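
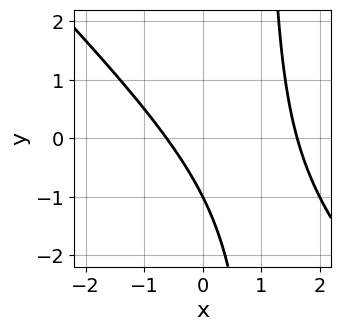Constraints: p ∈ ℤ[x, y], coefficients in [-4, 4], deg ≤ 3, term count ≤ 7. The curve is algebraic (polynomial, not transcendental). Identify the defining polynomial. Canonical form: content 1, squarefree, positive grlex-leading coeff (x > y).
x^2 + x*y - x - y - 1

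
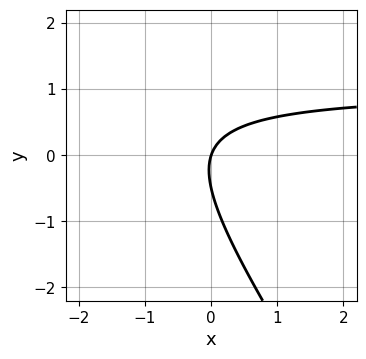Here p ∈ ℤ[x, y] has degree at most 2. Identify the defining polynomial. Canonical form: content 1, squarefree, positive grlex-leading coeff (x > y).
3*x*y + 2*y^2 - 3*x + y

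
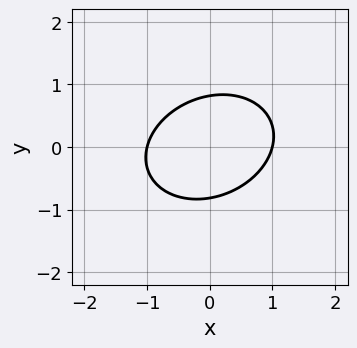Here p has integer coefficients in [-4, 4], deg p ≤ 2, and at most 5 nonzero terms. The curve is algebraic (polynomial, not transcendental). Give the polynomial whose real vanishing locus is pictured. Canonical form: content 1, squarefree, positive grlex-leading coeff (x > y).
1. deg p = 2. The shape is more complex than any degree-1 curve.
2. Observable constraints: the x-axis gridline crossings are at x ∈ {-1, 1}.
3. Together with the visible shape, these determine p as stated.

2*x^2 - x*y + 3*y^2 - 2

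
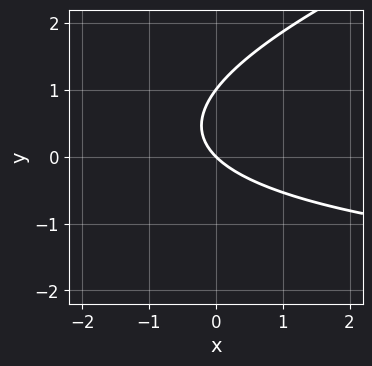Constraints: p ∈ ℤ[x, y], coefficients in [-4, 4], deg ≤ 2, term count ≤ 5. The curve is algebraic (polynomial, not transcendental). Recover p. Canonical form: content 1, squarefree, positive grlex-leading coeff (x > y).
First, deg p = 2. A generic line meets the curve in up to 2 points.
Then, from the visible intercepts: the y-axis gridline crossings are at y ∈ {0, 1}; it meets the x-axis at x = 0 (among the integer gridlines).
Finally, together with the visible shape, these determine p as stated.

x*y - 3*y^2 + 3*x + 3*y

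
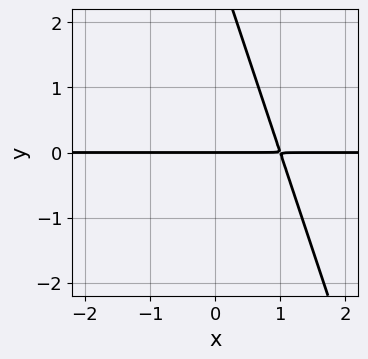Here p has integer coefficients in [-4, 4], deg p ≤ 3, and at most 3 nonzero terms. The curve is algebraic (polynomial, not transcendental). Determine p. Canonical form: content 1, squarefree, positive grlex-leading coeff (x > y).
First, deg p = 2.
Next, against the integer gridlines: one y-axis crossing is at y = 0; the visible x-axis segment lies entirely on the curve.
Finally, solving for integer coefficients yields p as stated.

3*x*y + y^2 - 3*y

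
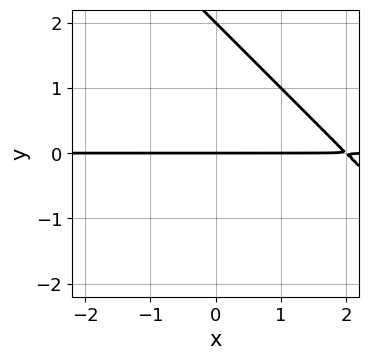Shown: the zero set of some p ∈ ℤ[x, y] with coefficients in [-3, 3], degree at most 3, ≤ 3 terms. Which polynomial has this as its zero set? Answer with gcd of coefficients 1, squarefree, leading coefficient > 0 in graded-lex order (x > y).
First, the degree is 2 — a generic line meets the curve in up to 2 points.
Next, reading off the gridlines: the y-axis gridline crossings are at y ∈ {0, 2}; the visible x-axis segment lies entirely on the curve.
Finally, the integer polynomial consistent with all of this is the stated p.

x*y + y^2 - 2*y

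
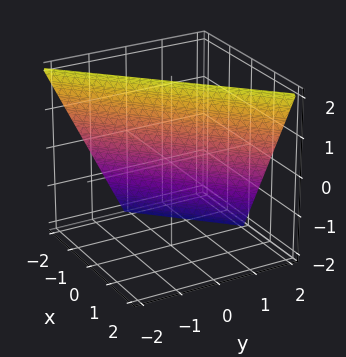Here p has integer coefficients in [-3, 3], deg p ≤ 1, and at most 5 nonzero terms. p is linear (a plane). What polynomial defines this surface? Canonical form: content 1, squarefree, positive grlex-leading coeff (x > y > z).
1. deg p = 1. Every cross-section is a straight line — this is a plane.
2. From the axis intercepts and sections: it meets the y-axis at y = 1 (among the integer gridlines); it crosses the z-axis at the gridline z = 2; one x-axis crossing is at x = -1.
3. Matching integer coefficients to the picture gives p.

2*x - 2*y - z + 2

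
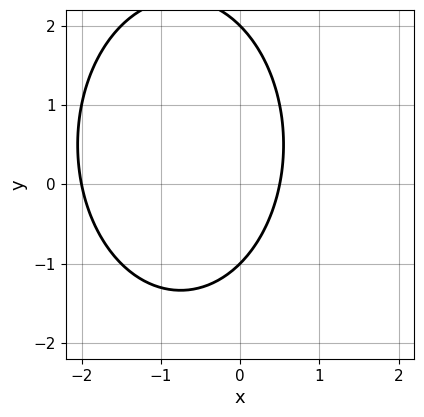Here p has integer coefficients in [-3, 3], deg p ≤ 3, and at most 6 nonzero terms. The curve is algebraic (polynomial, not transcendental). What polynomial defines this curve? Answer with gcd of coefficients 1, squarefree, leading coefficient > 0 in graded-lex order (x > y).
2*x^2 + y^2 + 3*x - y - 2

(a) deg p = 2.
(b) From the axis intercepts and sections: it meets the x-axis at x = -2 (among the integer gridlines); the y-axis gridline crossings are at y ∈ {-1, 2}.
(c) The integer polynomial consistent with all of this is the stated p.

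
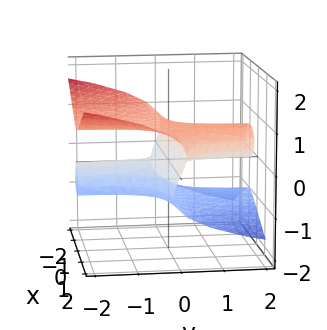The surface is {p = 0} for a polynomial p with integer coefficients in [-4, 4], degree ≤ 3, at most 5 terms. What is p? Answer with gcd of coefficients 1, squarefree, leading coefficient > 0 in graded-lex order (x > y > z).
x^2*y + 3*z^3 - 2*z

1. The degree is 3 — no degree-2 surface has this shape.
2. From the axis intercepts and sections: the visible x-axis segment lies entirely on the surface; it crosses the z-axis at the gridline z = 0; every point of the y-axis in the box is on the surface.
3. The integer polynomial consistent with all of this is the stated p.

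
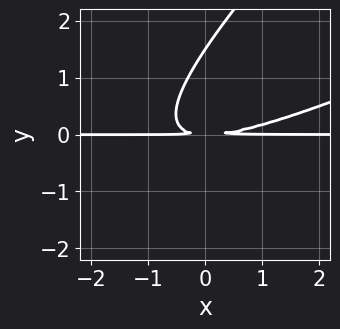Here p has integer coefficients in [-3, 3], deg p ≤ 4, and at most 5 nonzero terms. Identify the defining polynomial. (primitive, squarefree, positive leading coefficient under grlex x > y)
x^2*y - 3*x*y^2 + 2*y^3 - 3*y^2

First, the degree is 3 — no degree-2 curve has this shape.
Then, from the visible intercepts: every point of the x-axis in the box is on the curve.
Finally, the integer polynomial consistent with all of this is the stated p.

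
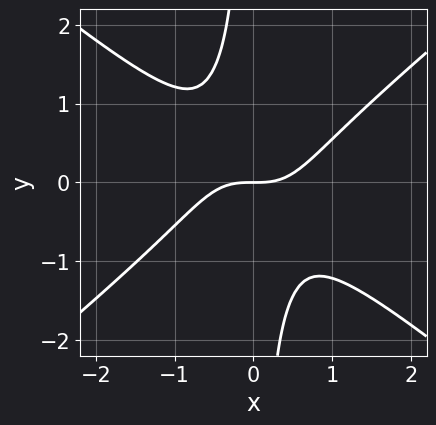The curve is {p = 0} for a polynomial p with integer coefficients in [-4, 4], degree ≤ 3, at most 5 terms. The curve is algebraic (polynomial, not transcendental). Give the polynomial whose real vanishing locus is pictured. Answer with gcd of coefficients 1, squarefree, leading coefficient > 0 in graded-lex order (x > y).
1. The degree is 3 — a generic line meets the curve in up to 3 points.
2. From the axis intercepts and sections: it crosses the x-axis at the gridline x = 0; it meets the y-axis at y = 0 (among the integer gridlines).
3. Together with the visible shape, these determine p as stated.

2*x^3 - 3*x*y^2 - 2*y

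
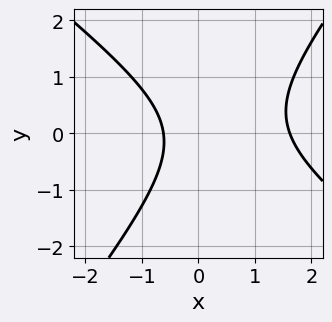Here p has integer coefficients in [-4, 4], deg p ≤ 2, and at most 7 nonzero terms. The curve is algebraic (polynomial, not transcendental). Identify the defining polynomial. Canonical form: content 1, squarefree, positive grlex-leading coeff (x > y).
2*x^2 + x*y - 2*y^2 - 2*x - 2

(a) deg p = 2. A generic line meets the curve in up to 2 points.
(b) Checking where it meets the axes: it misses every integer gridline on the y-axis.
(c) The integer polynomial consistent with all of this is the stated p.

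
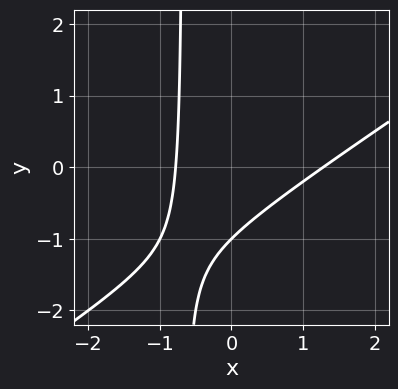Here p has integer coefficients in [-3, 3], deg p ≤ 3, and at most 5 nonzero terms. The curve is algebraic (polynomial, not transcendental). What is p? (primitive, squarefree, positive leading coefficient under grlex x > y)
First, degree: the shape is more complex than any degree-1 curve, so deg p = 2.
Next, observable constraints: it meets the y-axis at y = -1 (among the integer gridlines).
Finally, fitting integer coefficients to these (and the overall shape) gives p.

2*x^2 - 3*x*y - x - 2*y - 2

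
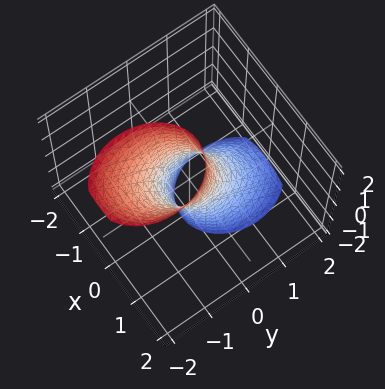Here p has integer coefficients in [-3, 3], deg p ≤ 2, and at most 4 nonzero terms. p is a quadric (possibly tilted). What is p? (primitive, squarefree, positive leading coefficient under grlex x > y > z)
deg p = 2. A generic line meets the surface in up to 2 points.
Reading off the gridlines: it misses every integer gridline on the z-axis.
Putting this together gives p.

3*x^2 + 2*y^2 + 2*y*z - 1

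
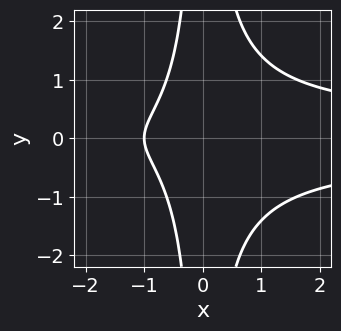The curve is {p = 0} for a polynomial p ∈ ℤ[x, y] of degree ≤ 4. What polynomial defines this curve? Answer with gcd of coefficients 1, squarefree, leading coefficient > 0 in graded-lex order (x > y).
x^2*y^2 - x - 1

Degree: no degree-3 curve has this shape, so deg p = 4.
Symmetries: the y ↦ −y reflection is a symmetry, so y appears only in even powers.
Against the integer gridlines: the curve avoids every integer y-axis point in the box; one x-axis crossing is at x = -1.
Together with the visible shape, these determine p as stated.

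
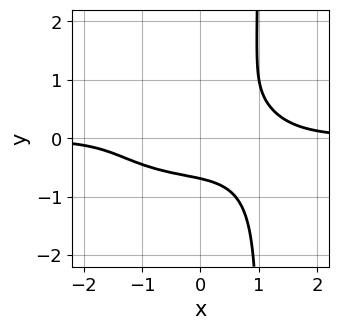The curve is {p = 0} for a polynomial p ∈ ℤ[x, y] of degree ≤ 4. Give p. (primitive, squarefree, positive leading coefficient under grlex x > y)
x^3*y + 3*x*y^3 - 3*y^3 - 1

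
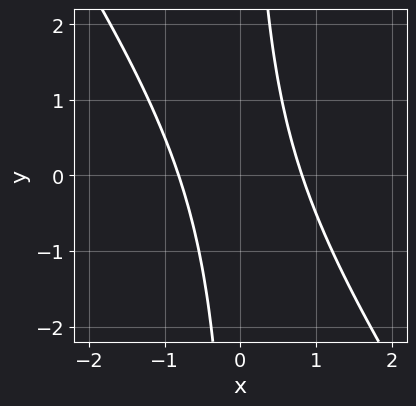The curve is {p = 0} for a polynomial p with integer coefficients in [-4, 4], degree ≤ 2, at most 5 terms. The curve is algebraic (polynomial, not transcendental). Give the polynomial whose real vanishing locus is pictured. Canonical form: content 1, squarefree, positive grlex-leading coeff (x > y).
3*x^2 + 2*x*y - 2

1. The degree is 2 — the shape is more complex than any degree-1 curve.
2. Observable constraints: no y-intercept at any integer in the box.
3. Fitting integer coefficients to these (and the overall shape) gives p.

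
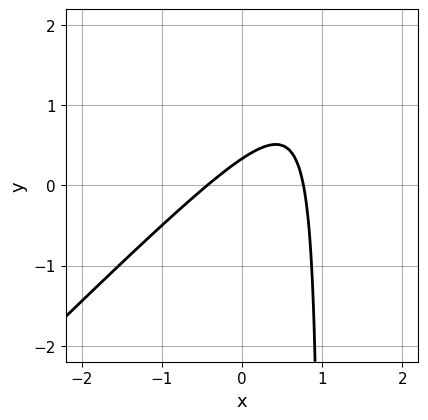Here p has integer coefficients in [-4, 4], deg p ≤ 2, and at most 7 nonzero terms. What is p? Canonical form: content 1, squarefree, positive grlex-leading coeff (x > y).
The degree is 2 — a generic line meets the curve in up to 2 points.
Matching integer coefficients to the picture gives p.

3*x^2 - 3*x*y - x + 3*y - 1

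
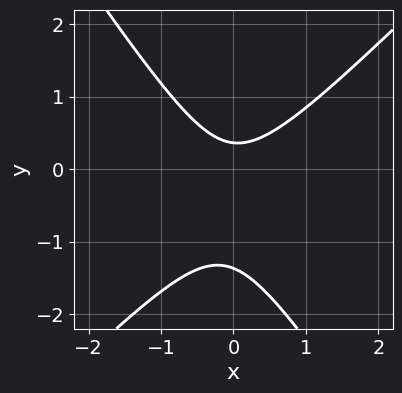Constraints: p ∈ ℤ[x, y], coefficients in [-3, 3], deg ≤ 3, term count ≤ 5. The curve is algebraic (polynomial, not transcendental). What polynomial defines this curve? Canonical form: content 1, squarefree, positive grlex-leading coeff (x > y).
3*x^2 - x*y - 2*y^2 - 2*y + 1

1. deg p = 2. No degree-1 curve has this shape.
2. Reading off the gridlines: the curve avoids every integer x-axis point in the box.
3. Solving for integer coefficients yields p as stated.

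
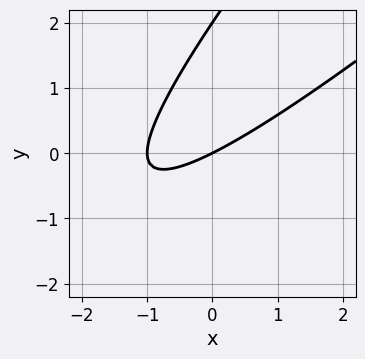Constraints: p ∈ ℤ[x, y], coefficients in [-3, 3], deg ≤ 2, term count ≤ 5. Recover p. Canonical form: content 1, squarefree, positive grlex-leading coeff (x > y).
1. The degree is 2 — a generic line meets the curve in up to 2 points.
2. Against the integer gridlines: among the integer gridlines, it crosses the y-axis at y ∈ {0, 2}; among the integer gridlines, it crosses the x-axis at x ∈ {-1, 0}.
3. Together with the visible shape, these determine p as stated.

x^2 - 2*x*y + y^2 + x - 2*y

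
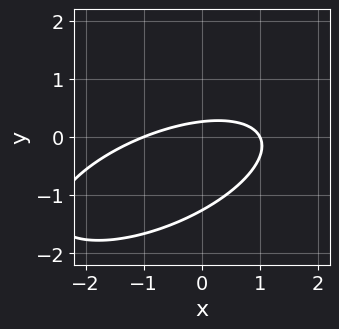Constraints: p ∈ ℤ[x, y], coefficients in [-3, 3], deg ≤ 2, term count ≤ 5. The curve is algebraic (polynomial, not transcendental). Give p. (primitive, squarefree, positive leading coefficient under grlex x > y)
x^2 - 2*x*y + 3*y^2 + 3*y - 1

deg p = 2. The shape is more complex than any degree-1 curve.
From the axis intercepts and sections: the x-axis gridline crossings are at x ∈ {-1, 1}.
These observations pin down the coefficients.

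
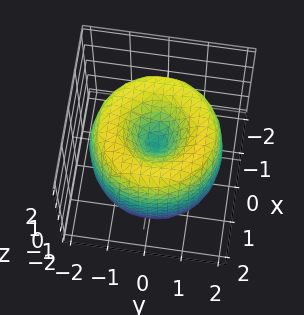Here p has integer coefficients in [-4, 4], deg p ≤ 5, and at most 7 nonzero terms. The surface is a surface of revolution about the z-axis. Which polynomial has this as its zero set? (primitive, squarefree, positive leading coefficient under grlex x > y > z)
1. deg p = 4. The shape is more complex than any degree-3 surface.
2. Symmetry: every cross-section ⟂ z is a circle, so x, y appear only via x² + y².
3. Observable constraints: a circular section at z = 0 has radius between 1 and 2; one x-axis crossing is at x = 0; one z-axis crossing is at z = 0; it crosses the y-axis at the gridline y = 0.
4. Assembling these constraints gives the stated polynomial.

x^4 + 2*x^2*y^2 + y^4 - 3*x^2 - 3*y^2 + z^2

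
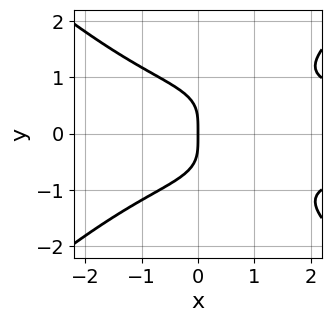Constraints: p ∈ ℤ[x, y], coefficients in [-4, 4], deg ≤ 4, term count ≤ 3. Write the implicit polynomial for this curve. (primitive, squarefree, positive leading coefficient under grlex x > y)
2*x^2*y^2 - 3*y^4 - 3*x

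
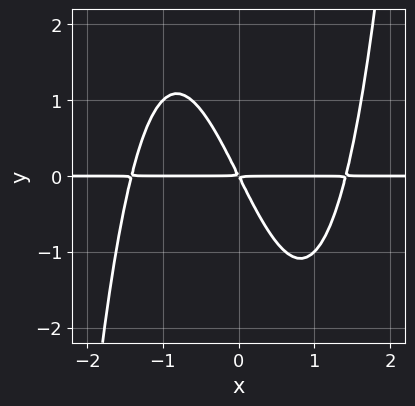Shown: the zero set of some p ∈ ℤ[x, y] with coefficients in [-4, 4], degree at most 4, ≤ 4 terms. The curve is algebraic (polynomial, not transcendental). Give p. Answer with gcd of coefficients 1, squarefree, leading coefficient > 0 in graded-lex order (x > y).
x^3*y - 2*x*y - y^2

(a) Degree: no degree-3 curve has this shape, so deg p = 4.
(b) From the axis intercepts and sections: every point of the x-axis in the box is on the curve.
(c) Solving for integer coefficients yields p as stated.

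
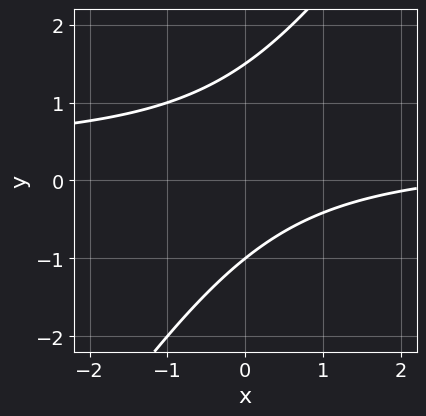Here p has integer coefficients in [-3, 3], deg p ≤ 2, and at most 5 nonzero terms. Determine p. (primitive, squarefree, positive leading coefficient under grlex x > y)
3*x*y - 2*y^2 - x + y + 3

(a) Degree: the shape is more complex than any degree-1 curve, so deg p = 2.
(b) From the visible intercepts: one y-axis crossing is at y = -1; the curve avoids every integer x-axis point in the box.
(c) Together with the visible shape, these determine p as stated.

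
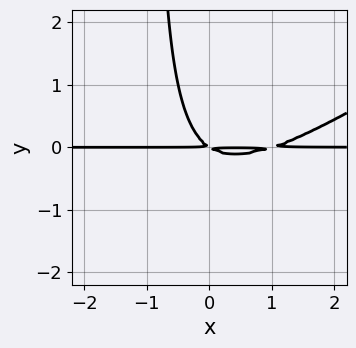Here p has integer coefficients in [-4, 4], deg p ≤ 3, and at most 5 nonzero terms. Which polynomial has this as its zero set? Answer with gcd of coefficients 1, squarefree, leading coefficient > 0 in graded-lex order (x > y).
First, deg p = 3. A generic line meets the curve in up to 3 points.
Then, against the integer gridlines: the visible x-axis segment lies entirely on the curve.
Finally, assembling these constraints gives the stated polynomial.

2*x^2*y - 3*x*y^2 - 2*x*y - 3*y^2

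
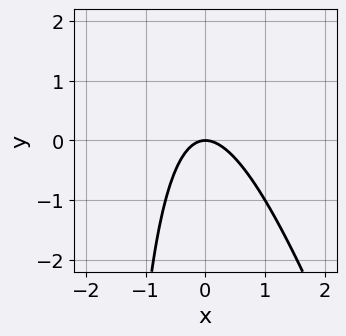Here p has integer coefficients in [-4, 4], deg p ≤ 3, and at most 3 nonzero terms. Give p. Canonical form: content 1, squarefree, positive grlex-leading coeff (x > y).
1. deg p = 2. The shape is more complex than any degree-1 curve.
2. Against the integer gridlines: it crosses the x-axis at the gridline x = 0; one y-axis crossing is at y = 0.
3. Together with the visible shape, these determine p as stated.

3*x^2 + x*y + 2*y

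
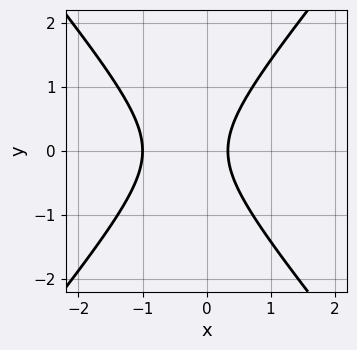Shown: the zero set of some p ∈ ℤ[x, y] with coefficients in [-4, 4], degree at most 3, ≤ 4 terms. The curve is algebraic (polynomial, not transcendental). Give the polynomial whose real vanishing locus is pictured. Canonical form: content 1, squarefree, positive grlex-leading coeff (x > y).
First, deg p = 2. The shape is more complex than any degree-1 curve.
Then, symmetries: mirror symmetry y ↦ −y ⇒ only even powers of y.
Next, from the axis intercepts and sections: one x-axis crossing is at x = -1; the curve avoids every integer y-axis point in the box.
Finally, assembling these constraints gives the stated polynomial.

3*x^2 - 2*y^2 + 2*x - 1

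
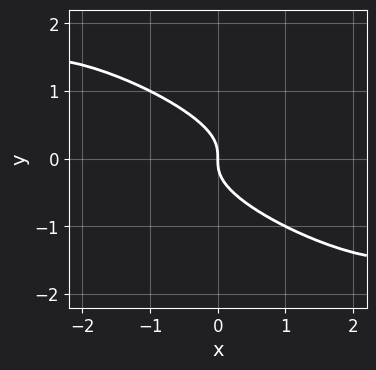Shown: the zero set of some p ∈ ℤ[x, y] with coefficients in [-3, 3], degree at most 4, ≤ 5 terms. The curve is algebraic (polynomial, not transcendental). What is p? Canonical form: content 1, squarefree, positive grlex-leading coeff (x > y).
First, the degree is 3 — no degree-2 curve has this shape.
Then, observable constraints: it meets the y-axis at y = 0 (among the integer gridlines); it meets the x-axis at x = 0 (among the integer gridlines).
Finally, solving for integer coefficients yields p as stated.

x^2*y + 3*x*y^2 + 3*y^3 + x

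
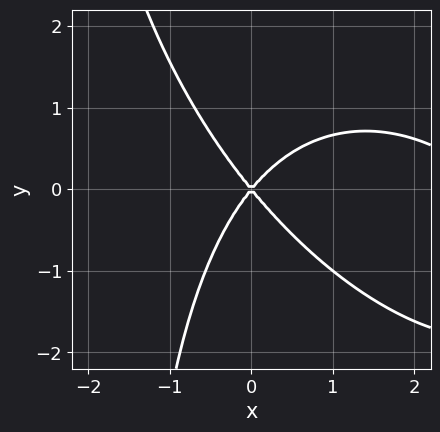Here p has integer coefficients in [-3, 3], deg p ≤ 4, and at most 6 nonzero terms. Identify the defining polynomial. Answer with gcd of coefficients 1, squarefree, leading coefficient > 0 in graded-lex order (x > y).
x^3 + x^2*y + x*y^2 - 3*x^2 + 2*y^2

First, degree: no degree-2 curve has this shape, so deg p = 3.
Next, reading off the gridlines: one x-axis crossing is at x = 0; it crosses the y-axis at the gridline y = 0.
Finally, assembling these constraints gives the stated polynomial.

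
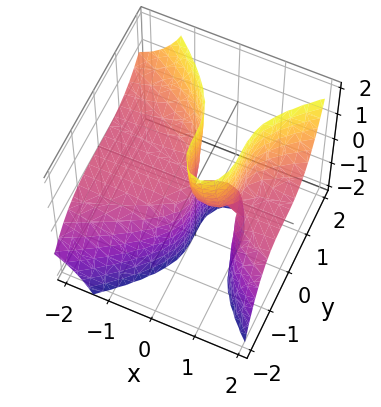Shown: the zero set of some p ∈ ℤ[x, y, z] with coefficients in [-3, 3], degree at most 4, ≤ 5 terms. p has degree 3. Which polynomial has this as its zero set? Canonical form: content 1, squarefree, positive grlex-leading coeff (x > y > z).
The degree is 3 — the shape is more complex than any degree-2 surface.
Observable constraints: it crosses the y-axis at the gridline y = 0; every point of the z-axis in the box is on the surface.
Solving for integer coefficients yields p as stated. Check: (-2, 0, 0) on the x-axis lies on the surface, and p(-2, 0, 0) = 0. ✓

3*x^2*z - 2*y^3 - 3*x*z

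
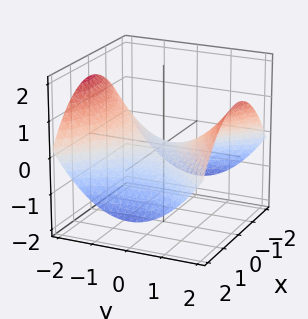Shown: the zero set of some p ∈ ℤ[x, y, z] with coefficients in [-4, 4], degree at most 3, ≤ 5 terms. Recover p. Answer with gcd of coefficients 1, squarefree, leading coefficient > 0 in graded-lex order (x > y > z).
1. deg p = 2. A saddle surface; a quadric.
2. Symmetries: it's symmetric under x → −x, forcing even powers of x; the y ↦ −y reflection is a symmetry, so y appears only in even powers.
3. From the axis intercepts and sections: it meets the x-axis at x = 0 (among the integer gridlines); it crosses the y-axis at the gridline y = 0; one z-axis crossing is at z = 0.
4. Fitting integer coefficients to these (and the overall shape) gives p.

x^2 - y^2 + 3*z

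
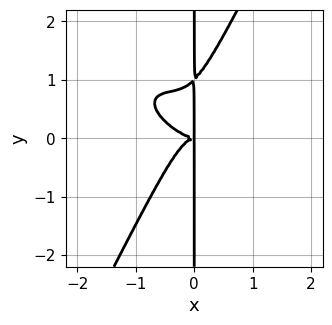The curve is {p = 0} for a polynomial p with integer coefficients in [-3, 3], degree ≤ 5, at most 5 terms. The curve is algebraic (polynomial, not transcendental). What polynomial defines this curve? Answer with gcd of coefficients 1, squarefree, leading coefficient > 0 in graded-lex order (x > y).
2*x^4 + 3*x^3*y + 2*x^2*y^2 - 2*x*y^3 + 2*x*y^2

(a) The degree is 4 — the shape is more complex than any degree-3 curve.
(b) Reading off the gridlines: the visible y-axis segment lies entirely on the curve.
(c) Fitting integer coefficients to these (and the overall shape) gives p.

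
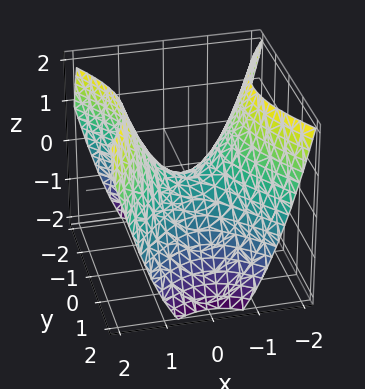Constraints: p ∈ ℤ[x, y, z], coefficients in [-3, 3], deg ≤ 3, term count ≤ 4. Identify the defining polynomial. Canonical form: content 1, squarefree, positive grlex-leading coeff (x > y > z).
3*x^2 - 2*y^2 - 3*z

1. The degree is 2 — a saddle surface; a quadric.
2. Symmetries: it's symmetric under x → −x, forcing even powers of x; the y ↦ −y reflection is a symmetry, so y appears only in even powers.
3. From the axis intercepts and sections: it meets the y-axis at y = 0 (among the integer gridlines); it crosses the z-axis at the gridline z = 0; it crosses the x-axis at the gridline x = 0.
4. These observations pin down the coefficients.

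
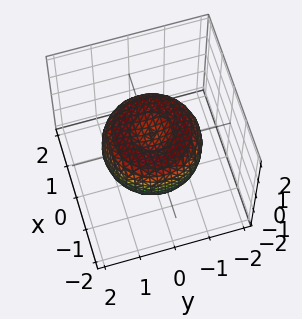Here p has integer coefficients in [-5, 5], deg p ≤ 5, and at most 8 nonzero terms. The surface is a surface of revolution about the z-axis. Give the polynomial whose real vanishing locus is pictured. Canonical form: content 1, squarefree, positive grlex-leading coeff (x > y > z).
2*x^4 + 4*x^2*y^2 + 2*y^4 - 3*x^2 - 3*y^2 + 3*z^2 - 1

(a) deg p = 4. No degree-3 surface has this shape.
(b) Symmetry: every cross-section ⟂ z is a circle, so x, y appear only via x² + y².
(c) From the axis intercepts and sections: a circular section at z = 0 has radius between 1 and 2.
(d) Putting this together gives p.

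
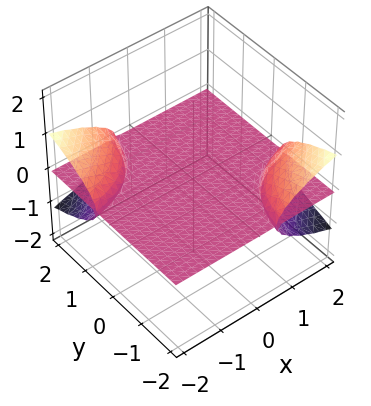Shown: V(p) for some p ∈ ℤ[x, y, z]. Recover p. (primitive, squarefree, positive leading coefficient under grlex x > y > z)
x*y*z + 3*z^3 + z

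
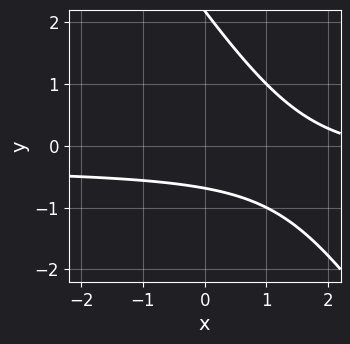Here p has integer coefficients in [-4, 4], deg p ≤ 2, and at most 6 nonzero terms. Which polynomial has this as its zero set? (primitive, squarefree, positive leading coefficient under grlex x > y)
3*x*y + 2*y^2 + x - 3*y - 3

First, the degree is 2 — no degree-1 curve has this shape.
Next, from the visible intercepts: no x-intercept at any integer in the box.
Finally, putting this together gives p.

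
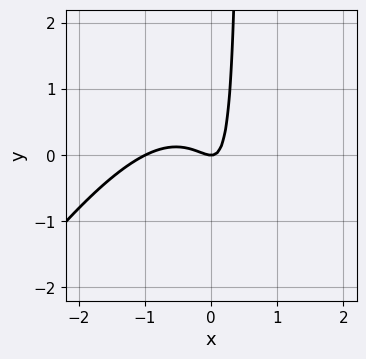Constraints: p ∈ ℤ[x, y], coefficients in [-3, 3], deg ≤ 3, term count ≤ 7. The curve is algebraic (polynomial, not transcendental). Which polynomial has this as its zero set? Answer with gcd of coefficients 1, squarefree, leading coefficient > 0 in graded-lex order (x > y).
3*x^3 - 2*x^2*y + 3*x^2 + 3*x*y - y

deg p = 3. No degree-2 curve has this shape.
Observable constraints: one y-axis crossing is at y = 0; the x-axis gridline crossings are at x ∈ {-1, 0}.
These observations pin down the coefficients.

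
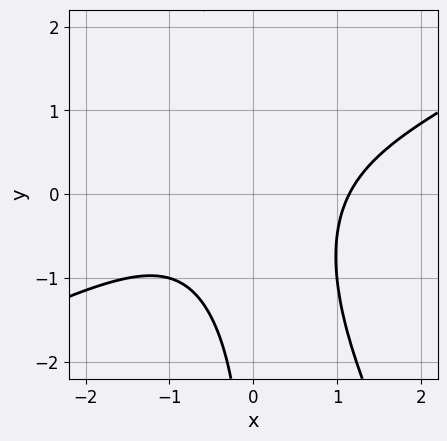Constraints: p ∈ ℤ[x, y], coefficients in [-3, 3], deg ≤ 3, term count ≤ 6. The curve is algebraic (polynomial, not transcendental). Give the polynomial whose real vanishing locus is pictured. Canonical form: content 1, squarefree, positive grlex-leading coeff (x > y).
2*x^3 - 3*x^2*y - 2*x*y^2 - 3

1. deg p = 3.
2. Reading off the gridlines: no y-intercept at any integer in the box.
3. Fitting integer coefficients to these (and the overall shape) gives p.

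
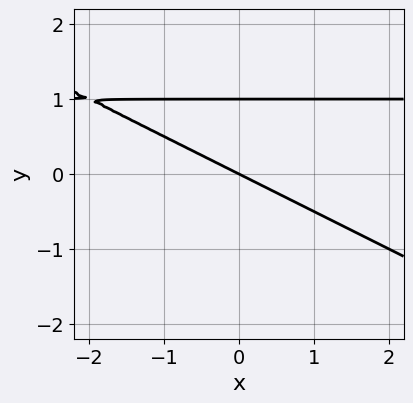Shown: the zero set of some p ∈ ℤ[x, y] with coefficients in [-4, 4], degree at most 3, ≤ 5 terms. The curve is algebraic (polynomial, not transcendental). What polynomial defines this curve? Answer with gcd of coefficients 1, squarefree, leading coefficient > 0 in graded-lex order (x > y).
First, deg p = 2. No degree-1 curve has this shape.
Next, against the integer gridlines: among the integer gridlines, it crosses the y-axis at y ∈ {0, 1}; it crosses the x-axis at the gridline x = 0.
Finally, matching integer coefficients to the picture gives p.

x*y + 2*y^2 - x - 2*y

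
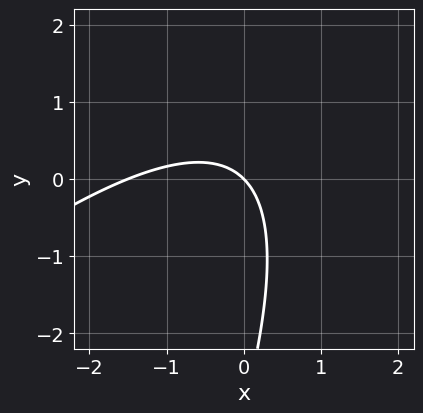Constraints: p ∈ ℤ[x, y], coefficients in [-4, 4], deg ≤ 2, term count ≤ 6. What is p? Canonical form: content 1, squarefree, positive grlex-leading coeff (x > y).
2*x^2 - 3*x*y + y^2 + 3*x + 3*y

(a) deg p = 2.
(b) From the axis intercepts and sections: it meets the x-axis at x = 0 (among the integer gridlines); one y-axis crossing is at y = 0.
(c) Putting this together gives p.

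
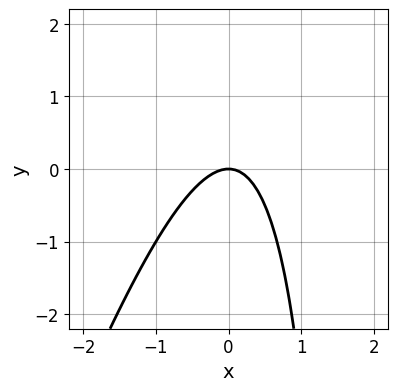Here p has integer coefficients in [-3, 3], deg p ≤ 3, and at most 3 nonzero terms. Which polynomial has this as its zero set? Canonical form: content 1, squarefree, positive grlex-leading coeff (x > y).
3*x^2 - x*y + 2*y

First, the degree is 2 — a generic line meets the curve in up to 2 points.
Then, checking where it meets the axes: it meets the y-axis at y = 0 (among the integer gridlines); it meets the x-axis at x = 0 (among the integer gridlines).
Finally, these observations pin down the coefficients.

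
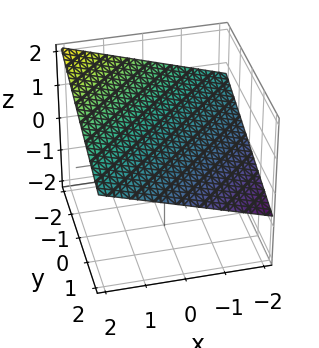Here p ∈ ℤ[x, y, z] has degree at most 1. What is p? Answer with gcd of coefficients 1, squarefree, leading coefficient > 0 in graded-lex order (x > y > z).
x - y - 3*z + 2

(a) The degree is 1 — the surface is flat (a plane).
(b) From the visible intercepts: it meets the x-axis at x = -2 (among the integer gridlines); it meets the y-axis at y = 2 (among the integer gridlines).
(c) Fitting integer coefficients to these (and the overall shape) gives p.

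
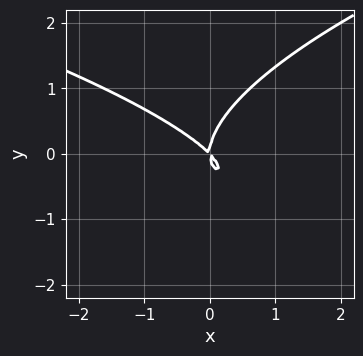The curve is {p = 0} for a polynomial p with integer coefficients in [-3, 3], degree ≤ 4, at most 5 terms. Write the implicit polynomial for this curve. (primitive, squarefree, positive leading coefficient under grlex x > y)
First, deg p = 3.
Next, against the integer gridlines: it meets the x-axis at x = 0 (among the integer gridlines); it meets the y-axis at y = 0 (among the integer gridlines).
Finally, together with the visible shape, these determine p as stated.

y^3 - x^2 - x*y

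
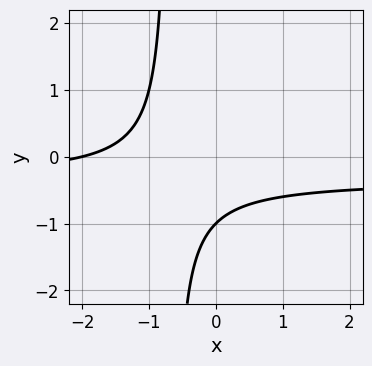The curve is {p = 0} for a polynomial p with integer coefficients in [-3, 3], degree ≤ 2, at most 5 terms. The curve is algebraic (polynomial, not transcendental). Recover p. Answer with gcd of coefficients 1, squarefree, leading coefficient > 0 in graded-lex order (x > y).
3*x*y + x + 2*y + 2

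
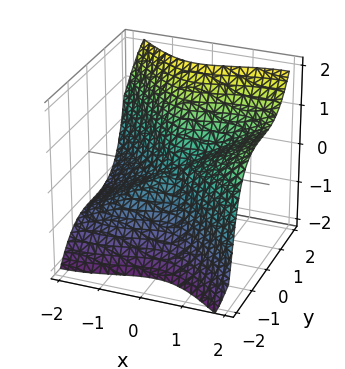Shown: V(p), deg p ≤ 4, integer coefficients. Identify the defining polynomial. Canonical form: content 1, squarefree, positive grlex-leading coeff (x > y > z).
2*x^3 - 3*x^2*z + 3*y^3 + y^2*z - z^3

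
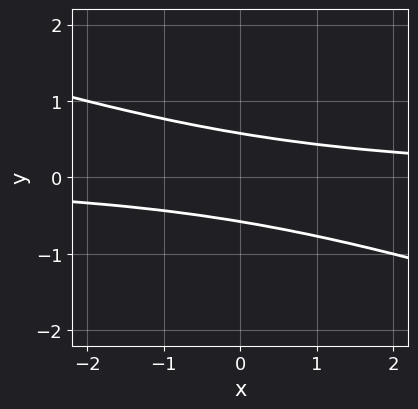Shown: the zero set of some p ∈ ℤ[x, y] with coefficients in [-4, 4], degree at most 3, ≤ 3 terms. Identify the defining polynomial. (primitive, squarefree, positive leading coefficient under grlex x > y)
First, degree: the shape is more complex than any degree-1 curve, so deg p = 2.
Then, observable constraints: it misses every integer gridline on the x-axis.
Finally, the integer polynomial consistent with all of this is the stated p.

x*y + 3*y^2 - 1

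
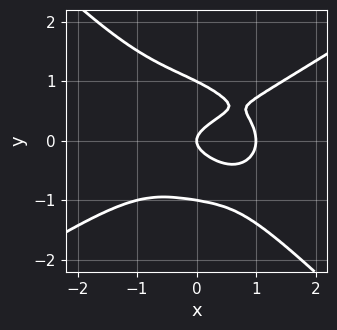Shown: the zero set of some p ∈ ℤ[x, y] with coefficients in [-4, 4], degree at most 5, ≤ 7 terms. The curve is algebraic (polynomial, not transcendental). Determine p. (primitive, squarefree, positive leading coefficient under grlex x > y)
x^4 - 2*x*y^3 - 3*y^4 + 3*y^2 - x

(a) deg p = 4.
(b) From the axis intercepts and sections: the x-axis gridline crossings are at x ∈ {0, 1}; the y-axis gridline crossings are at y ∈ {-1, 0, 1}.
(c) These observations pin down the coefficients.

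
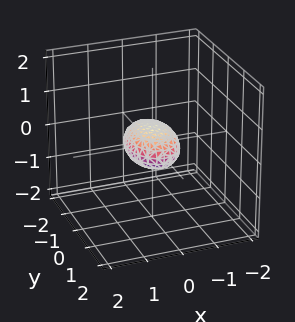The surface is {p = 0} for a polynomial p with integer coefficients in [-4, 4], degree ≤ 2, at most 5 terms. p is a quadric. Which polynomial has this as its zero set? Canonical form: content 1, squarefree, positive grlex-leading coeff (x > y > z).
2*x^2 + y^2 + 3*z^2 - 1

(a) deg p = 2. Bounded and convex; a quadric.
(b) Symmetries: mirror symmetry x ↦ −x ⇒ only even powers of x; the y ↦ −y reflection is a symmetry, so y appears only in even powers; it's symmetric under z → −z, forcing even powers of z.
(c) Checking where it meets the axes: the y-axis gridline crossings are at y ∈ {-1, 1}.
(d) Solving for integer coefficients yields p as stated.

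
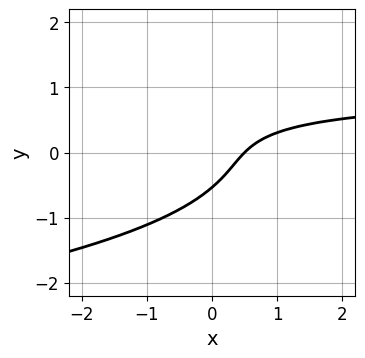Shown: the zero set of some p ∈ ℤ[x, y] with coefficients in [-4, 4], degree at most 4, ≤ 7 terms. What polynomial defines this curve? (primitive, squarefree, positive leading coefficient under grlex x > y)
3*y^3 + 2*x*y - 2*x + y + 1

First, the degree is 3 — a generic line meets the curve in up to 3 points.
Finally, matching integer coefficients to the picture gives p.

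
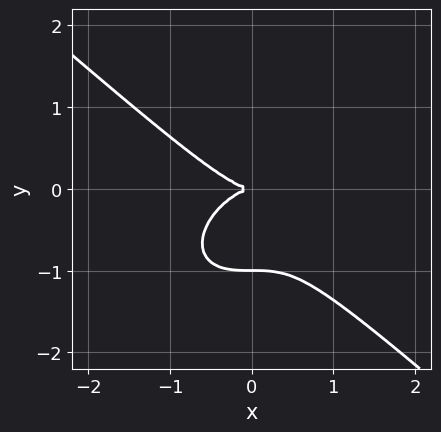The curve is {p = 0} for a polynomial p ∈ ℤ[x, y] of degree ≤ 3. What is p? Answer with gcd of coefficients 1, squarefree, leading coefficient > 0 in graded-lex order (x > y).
2*x^3 + 3*y^3 + 3*y^2

First, the degree is 3 — the shape is more complex than any degree-2 curve.
Next, from the visible intercepts: one x-axis crossing is at x = 0; the y-axis gridline crossings are at y ∈ {-1, 0}.
Finally, putting this together gives p.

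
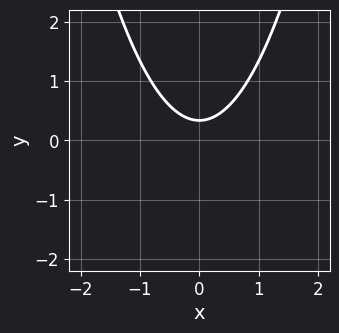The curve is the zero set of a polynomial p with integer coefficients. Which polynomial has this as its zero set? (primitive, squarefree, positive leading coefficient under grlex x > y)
3*x^2 - 3*y + 1

1. Degree: the shape is more complex than any degree-1 curve, so deg p = 2.
2. Symmetries: mirror symmetry x ↦ −x ⇒ only even powers of x.
3. Against the integer gridlines: it misses every integer gridline on the x-axis.
4. Fitting integer coefficients to these (and the overall shape) gives p.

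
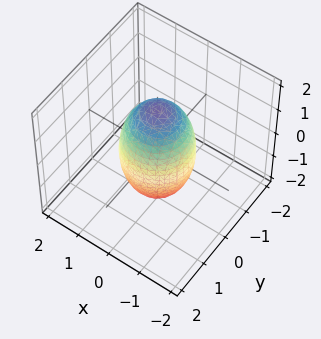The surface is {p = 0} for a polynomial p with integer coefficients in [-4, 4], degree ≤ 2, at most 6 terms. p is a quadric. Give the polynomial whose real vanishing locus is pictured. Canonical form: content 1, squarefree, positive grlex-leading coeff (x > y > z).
Degree: a closed, bounded, convex surface; a quadric, so deg p = 2.
Symmetries: rotational symmetry about the z-axis ⇒ p depends on x, y only through x² + y²; mirror symmetry z ↦ −z ⇒ only even powers of z.
Reading off the gridlines: among the integer gridlines, it crosses the x-axis at x ∈ {-1, 1}; the y-axis gridline crossings are at y ∈ {-1, 1}; a circular section at z = -1 has radius between 0 and 1.
Assembling these constraints gives the stated polynomial.

3*x^2 + 3*y^2 + z^2 - 3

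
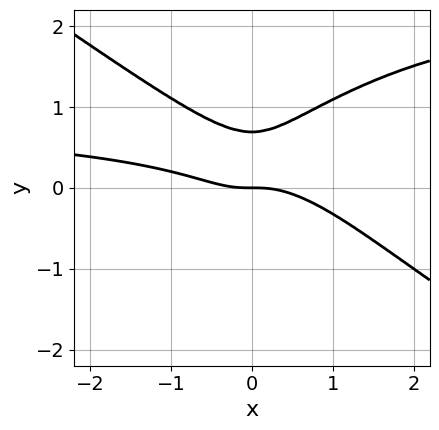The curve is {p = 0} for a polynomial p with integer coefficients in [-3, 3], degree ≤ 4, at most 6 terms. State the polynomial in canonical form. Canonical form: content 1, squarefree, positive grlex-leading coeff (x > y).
x^3*y + 3*y^4 - x^3 - 3*x^2*y - y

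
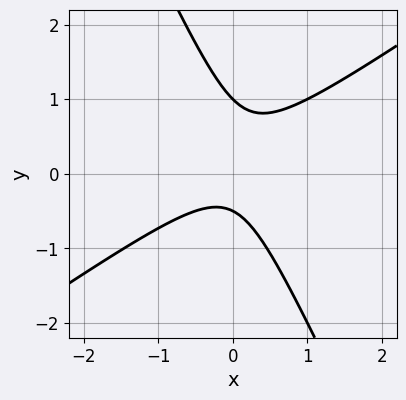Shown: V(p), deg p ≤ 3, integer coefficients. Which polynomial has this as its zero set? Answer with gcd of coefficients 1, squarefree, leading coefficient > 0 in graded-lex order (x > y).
3*x^2 - 3*x*y - 2*y^2 + y + 1

deg p = 2. No degree-1 curve has this shape.
Against the integer gridlines: no x-intercept at any integer in the box; one y-axis crossing is at y = 1.
Putting this together gives p.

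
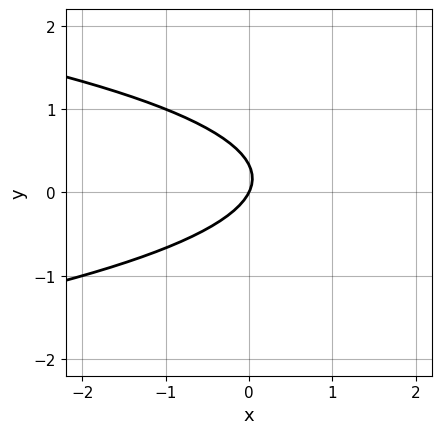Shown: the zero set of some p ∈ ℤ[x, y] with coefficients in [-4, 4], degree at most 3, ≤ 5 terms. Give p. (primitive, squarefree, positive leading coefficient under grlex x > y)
3*y^2 + 2*x - y

1. deg p = 2.
2. Reading off the gridlines: it meets the x-axis at x = 0 (among the integer gridlines); it crosses the y-axis at the gridline y = 0.
3. Matching integer coefficients to the picture gives p.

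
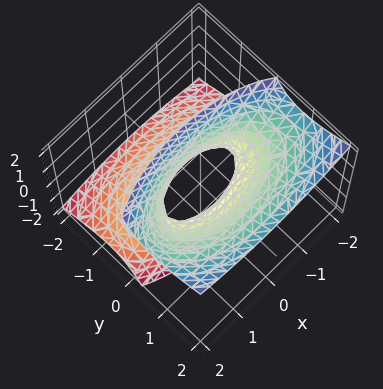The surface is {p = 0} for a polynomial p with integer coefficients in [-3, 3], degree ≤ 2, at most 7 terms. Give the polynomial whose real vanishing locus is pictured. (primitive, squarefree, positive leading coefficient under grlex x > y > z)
x^2 + 3*y^2 - 3*y*z - z^2 - 1

(a) deg p = 2.
(b) Checking where it meets the axes: among the integer gridlines, it crosses the x-axis at x ∈ {-1, 1}; the surface avoids every integer z-axis point in the box.
(c) Putting this together gives p.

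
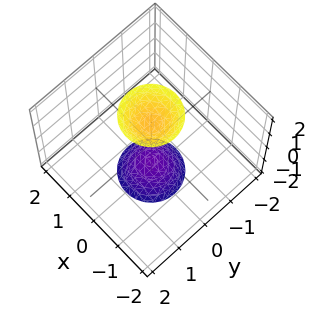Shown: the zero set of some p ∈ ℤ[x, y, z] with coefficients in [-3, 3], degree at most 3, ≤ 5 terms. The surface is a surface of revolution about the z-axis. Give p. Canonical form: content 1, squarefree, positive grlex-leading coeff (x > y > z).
3*x^2 + 3*y^2 - z^2 + 2

1. There are 2 components. They look like related sheets of one shape, so recover p as a whole.
2. Degree: no degree-1 surface has this shape, so deg p = 2.
3. Symmetries: rotational symmetry about the z-axis ⇒ p depends on x, y only through x² + y².
4. Checking where it meets the axes: the surface avoids every integer x-axis point in the box; the surface avoids every integer y-axis point in the box; a circular section at z = -2 has radius between 0 and 1.
5. Together with the visible shape, these determine p as stated.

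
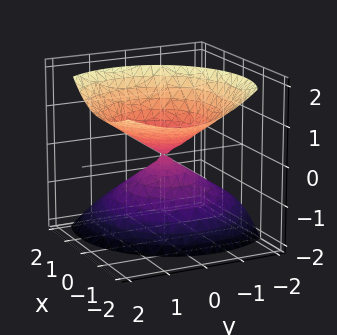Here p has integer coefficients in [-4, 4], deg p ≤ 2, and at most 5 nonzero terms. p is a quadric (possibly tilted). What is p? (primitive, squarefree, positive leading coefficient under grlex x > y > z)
First, there are 2 components. Treating them together as one polynomial.
Next, the degree is 2 — the shape is more complex than any degree-1 surface.
Then, observable constraints: one y-axis crossing is at y = 0; it meets the x-axis at x = 0 (among the integer gridlines); it meets the z-axis at z = 0 (among the integer gridlines).
Finally, fitting integer coefficients to these (and the overall shape) gives p.

3*x^2 + 3*x*z + 3*y^2 - 2*y*z - 3*z^2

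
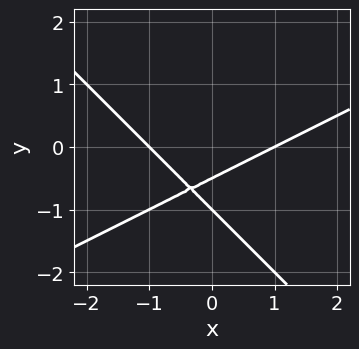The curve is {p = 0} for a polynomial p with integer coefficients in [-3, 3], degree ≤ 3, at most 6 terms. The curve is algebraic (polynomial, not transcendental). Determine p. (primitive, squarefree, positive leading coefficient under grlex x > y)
x^2 - x*y - 2*y^2 - 3*y - 1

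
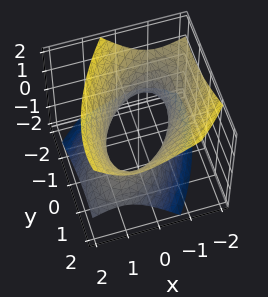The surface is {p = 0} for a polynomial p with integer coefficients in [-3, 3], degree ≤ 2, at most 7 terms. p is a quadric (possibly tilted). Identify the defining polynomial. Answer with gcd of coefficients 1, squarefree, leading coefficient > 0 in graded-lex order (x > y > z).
1. The degree is 2 — no degree-1 surface has this shape.
2. From the axis intercepts and sections: it misses every integer gridline on the z-axis; among the integer gridlines, it crosses the x-axis at x ∈ {-1, 1}.
3. Assembling these constraints gives the stated polynomial.

3*x^2 - 3*x*y + 2*x*z + 2*y^2 - 3*z^2 - 3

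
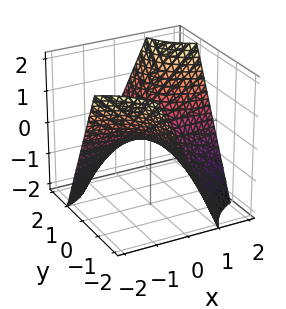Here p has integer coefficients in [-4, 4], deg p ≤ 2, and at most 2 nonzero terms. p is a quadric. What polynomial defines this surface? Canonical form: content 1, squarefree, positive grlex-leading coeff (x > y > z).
x*y - z

1. The degree is 2 — a saddle surface; a quadric.
2. Checking where it meets the axes: one z-axis crossing is at z = 0; the visible y-axis segment lies entirely on the surface; the visible x-axis segment lies entirely on the surface.
3. Putting this together gives p.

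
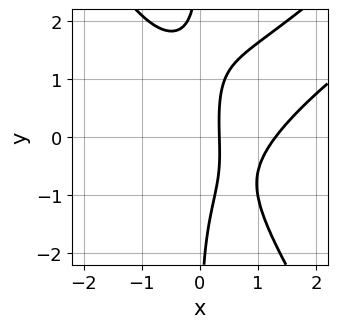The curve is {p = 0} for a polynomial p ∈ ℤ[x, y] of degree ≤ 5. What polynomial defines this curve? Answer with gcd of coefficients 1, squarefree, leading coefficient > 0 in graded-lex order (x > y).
deg p = 4. A generic line meets the curve in up to 4 points.
Reading off the gridlines: the curve avoids every integer y-axis point in the box.
The integer polynomial consistent with all of this is the stated p.

x^4 - 2*x^3*y + x*y^3 - 3*x + 1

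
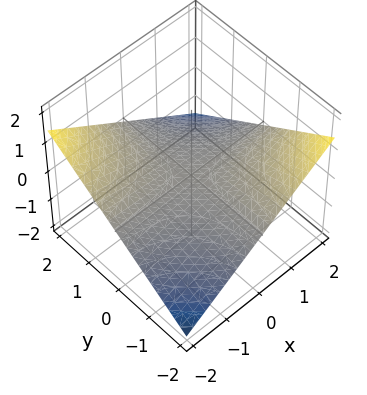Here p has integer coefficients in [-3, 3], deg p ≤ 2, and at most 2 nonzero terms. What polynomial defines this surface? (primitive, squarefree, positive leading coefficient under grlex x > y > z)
x*y + 3*z

1. deg p = 2.
2. Observable constraints: the visible y-axis segment lies entirely on the surface; it crosses the z-axis at the gridline z = 0; every point of the x-axis in the box is on the surface.
3. Putting this together gives p.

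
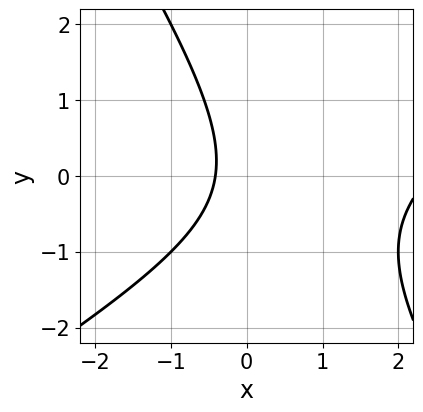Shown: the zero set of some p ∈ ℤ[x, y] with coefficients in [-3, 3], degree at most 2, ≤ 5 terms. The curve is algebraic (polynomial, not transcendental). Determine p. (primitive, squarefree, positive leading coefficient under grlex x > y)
The degree is 2 — no degree-1 curve has this shape.
Against the integer gridlines: no y-intercept at any integer in the box.
The integer polynomial consistent with all of this is the stated p.

x^2 - x*y - y^2 - 2*x - 1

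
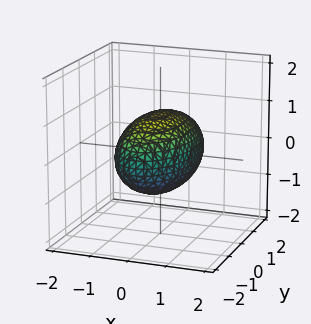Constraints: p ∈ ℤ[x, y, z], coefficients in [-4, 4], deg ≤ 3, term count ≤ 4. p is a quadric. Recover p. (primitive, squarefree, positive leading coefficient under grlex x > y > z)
The degree is 2 — bounded and convex; a quadric.
Symmetries: the z ↦ −z reflection is a symmetry, so z appears only in even powers; mirror symmetry x ↦ −x ⇒ only even powers of x; mirror symmetry y ↦ −y ⇒ only even powers of y.
Checking where it meets the axes: the z-axis gridline crossings are at z ∈ {-1, 1}; the x-axis gridline crossings are at x ∈ {-1, 1}.
The integer polynomial consistent with all of this is the stated p.

3*x^2 + y^2 + 3*z^2 - 3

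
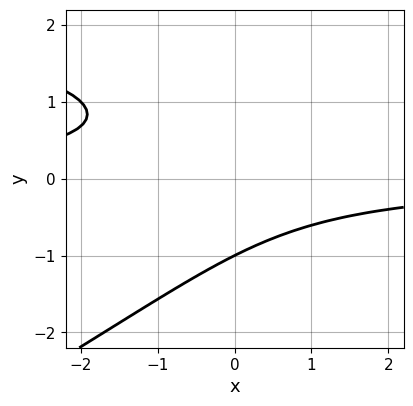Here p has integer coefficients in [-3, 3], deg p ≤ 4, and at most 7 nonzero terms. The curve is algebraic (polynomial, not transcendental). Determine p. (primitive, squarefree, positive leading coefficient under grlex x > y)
First, the degree is 3 — the shape is more complex than any degree-2 curve.
Next, against the integer gridlines: one y-axis crossing is at y = -1; the curve avoids every integer x-axis point in the box.
Finally, assembling these constraints gives the stated polynomial.

x*y^2 - 2*y^3 - 3*x*y + y^2 - 3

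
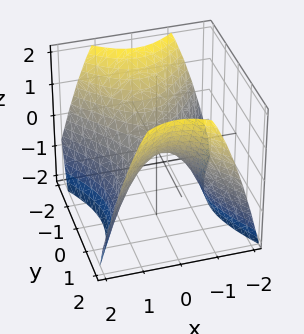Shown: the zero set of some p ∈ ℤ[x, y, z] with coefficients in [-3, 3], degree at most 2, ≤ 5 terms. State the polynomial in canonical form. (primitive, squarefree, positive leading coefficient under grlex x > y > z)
3*x^2 - 2*y^2 + 3*z

(a) The degree is 2 — a saddle surface; a quadric.
(b) Symmetries: it's symmetric under y → −y, forcing even powers of y; the x ↦ −x reflection is a symmetry, so x appears only in even powers.
(c) Checking where it meets the axes: one z-axis crossing is at z = 0; it meets the x-axis at x = 0 (among the integer gridlines); it meets the y-axis at y = 0 (among the integer gridlines).
(d) These observations pin down the coefficients.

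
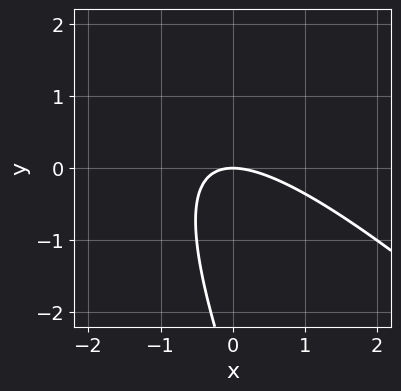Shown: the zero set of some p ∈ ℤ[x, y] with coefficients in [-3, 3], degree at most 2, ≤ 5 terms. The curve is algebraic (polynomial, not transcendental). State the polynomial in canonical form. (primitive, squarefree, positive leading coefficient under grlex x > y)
(a) deg p = 2. A generic line meets the curve in up to 2 points.
(b) Against the integer gridlines: one y-axis crossing is at y = 0; it crosses the x-axis at the gridline x = 0.
(c) Fitting integer coefficients to these (and the overall shape) gives p.

2*x^2 + 3*x*y + y^2 + 3*y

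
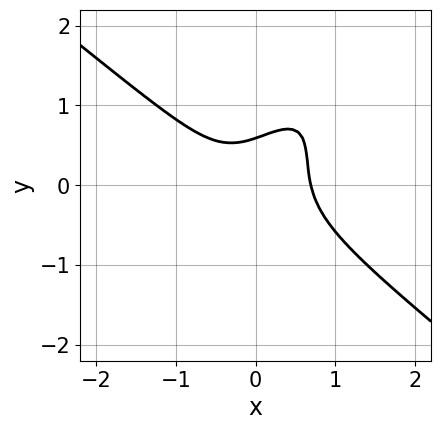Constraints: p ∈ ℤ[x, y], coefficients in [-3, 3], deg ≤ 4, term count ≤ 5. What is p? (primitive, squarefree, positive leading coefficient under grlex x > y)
3*x^3 - 3*x*y^2 + 2*y^3 + y - 1

First, the degree is 3 — the shape is more complex than any degree-2 curve.
Finally, putting this together gives p.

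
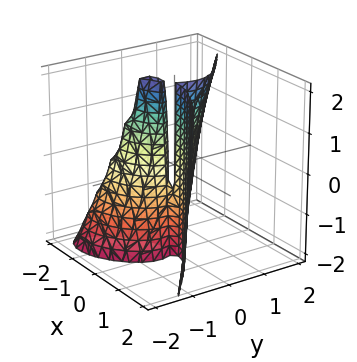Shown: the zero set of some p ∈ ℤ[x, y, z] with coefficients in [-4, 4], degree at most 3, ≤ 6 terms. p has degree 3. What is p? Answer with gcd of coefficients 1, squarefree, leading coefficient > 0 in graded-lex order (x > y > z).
(a) Degree: no degree-2 surface has this shape, so deg p = 3.
(b) From the visible intercepts: every point of the z-axis in the box is on the surface; it crosses the x-axis at the gridline x = 0; it meets the y-axis at y = 0 (among the integer gridlines).
(c) Putting this together gives p.

x^3 + 2*y^3 - y^2*z + 3*x*y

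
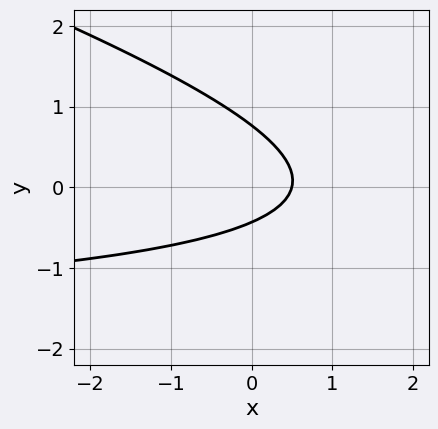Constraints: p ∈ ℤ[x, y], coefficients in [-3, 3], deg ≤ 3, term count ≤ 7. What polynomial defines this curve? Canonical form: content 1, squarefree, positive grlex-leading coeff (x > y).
x*y + 3*y^2 + 2*x - y - 1

First, deg p = 2.
Finally, solving for integer coefficients yields p as stated.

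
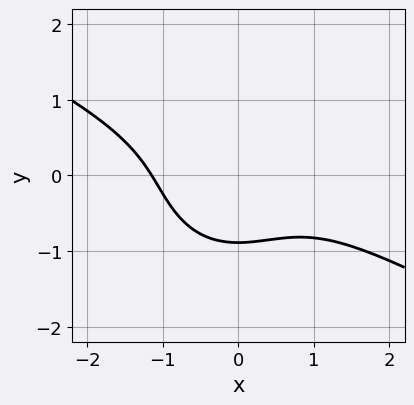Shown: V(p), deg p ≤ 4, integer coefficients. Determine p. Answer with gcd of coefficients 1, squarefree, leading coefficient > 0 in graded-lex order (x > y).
2*x^3 + 3*x^2*y + 3*y^3 + y + 3

First, degree: no degree-2 curve has this shape, so deg p = 3.
Finally, putting this together gives p.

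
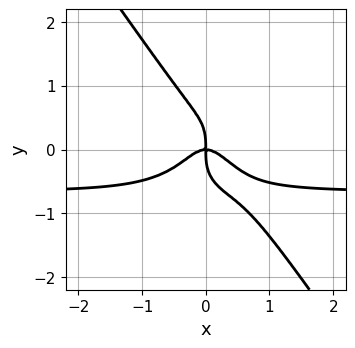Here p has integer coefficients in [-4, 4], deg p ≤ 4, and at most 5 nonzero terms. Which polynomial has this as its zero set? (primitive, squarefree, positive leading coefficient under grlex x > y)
(a) deg p = 4. A generic line meets the curve in up to 4 points.
(b) Observable constraints: it meets the x-axis at x = 0 (among the integer gridlines); it meets the y-axis at y = 0 (among the integer gridlines).
(c) Assembling these constraints gives the stated polynomial.

3*x^3*y + y^4 + 2*x^3 + x*y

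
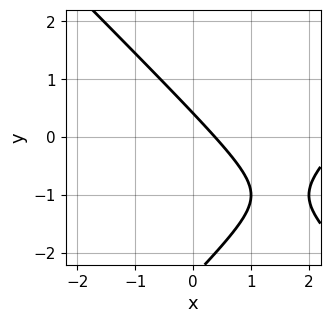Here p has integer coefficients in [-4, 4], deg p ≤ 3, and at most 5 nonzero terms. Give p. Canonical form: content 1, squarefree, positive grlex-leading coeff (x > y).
x^2 - y^2 - 3*x - 2*y + 1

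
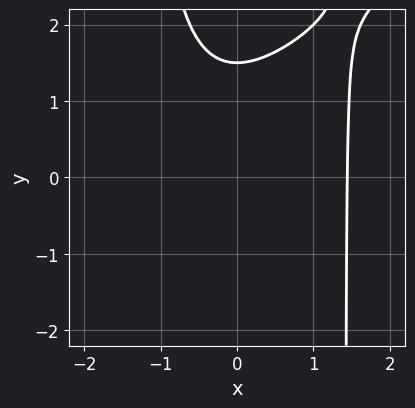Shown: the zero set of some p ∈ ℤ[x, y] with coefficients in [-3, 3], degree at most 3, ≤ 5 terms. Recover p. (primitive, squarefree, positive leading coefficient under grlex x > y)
(a) Degree: a generic line meets the curve in up to 3 points, so deg p = 3.
(b) Putting this together gives p.

x^3 - x^2*y + 2*y - 3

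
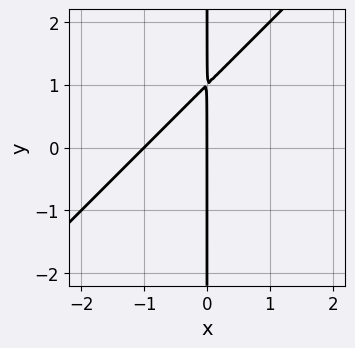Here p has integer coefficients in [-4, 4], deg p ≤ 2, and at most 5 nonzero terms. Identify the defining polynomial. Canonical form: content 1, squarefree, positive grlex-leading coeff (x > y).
deg p = 2. A generic line meets the curve in up to 2 points.
Against the integer gridlines: among the integer gridlines, it crosses the x-axis at x ∈ {-1, 0}; the visible y-axis segment lies entirely on the curve.
The integer polynomial consistent with all of this is the stated p.

x^2 - x*y + x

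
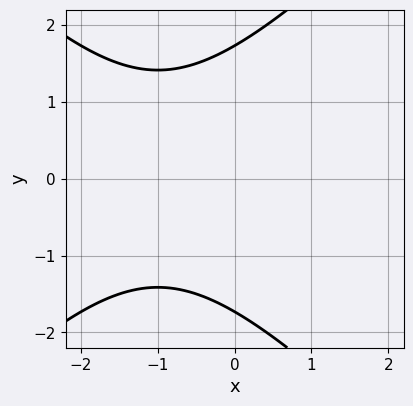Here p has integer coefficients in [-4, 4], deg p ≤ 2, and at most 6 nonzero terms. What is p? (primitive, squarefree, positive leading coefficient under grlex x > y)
x^2 - y^2 + 2*x + 3

(a) deg p = 2. No degree-1 curve has this shape.
(b) Symmetries: mirror symmetry y ↦ −y ⇒ only even powers of y.
(c) From the visible intercepts: no x-intercept at any integer in the box.
(d) The integer polynomial consistent with all of this is the stated p.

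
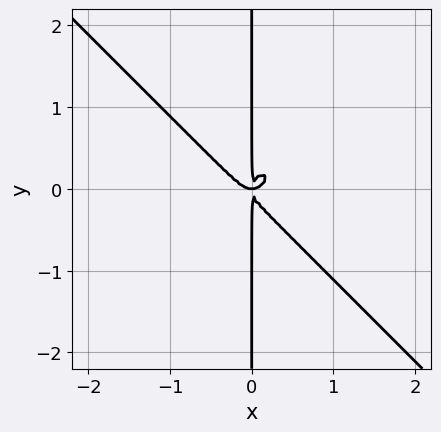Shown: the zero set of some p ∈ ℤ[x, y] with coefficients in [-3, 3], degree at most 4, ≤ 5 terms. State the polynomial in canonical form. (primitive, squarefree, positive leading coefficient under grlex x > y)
1. The degree is 4 — the shape is more complex than any degree-3 curve.
2. Observable constraints: every point of the y-axis in the box is on the curve.
3. Fitting integer coefficients to these (and the overall shape) gives p.

3*x^4 + 3*x*y^3 - x^2*y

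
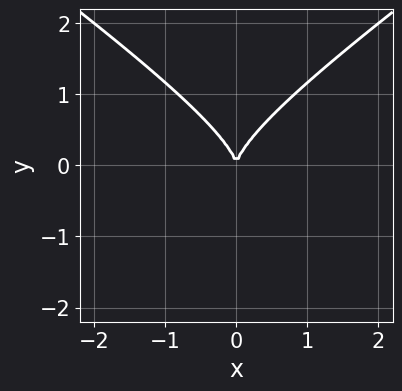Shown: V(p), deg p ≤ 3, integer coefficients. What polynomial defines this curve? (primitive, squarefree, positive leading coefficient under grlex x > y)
x^2*y - 2*y^3 + 2*x^2

First, deg p = 3. The shape is more complex than any degree-2 curve.
Then, symmetries: it's symmetric under x → −x, forcing even powers of x.
Then, reading off the gridlines: it crosses the y-axis at the gridline y = 0; it crosses the x-axis at the gridline x = 0.
Finally, fitting integer coefficients to these (and the overall shape) gives p.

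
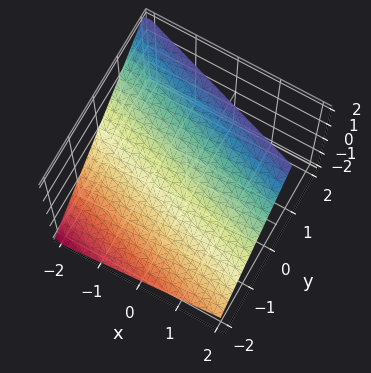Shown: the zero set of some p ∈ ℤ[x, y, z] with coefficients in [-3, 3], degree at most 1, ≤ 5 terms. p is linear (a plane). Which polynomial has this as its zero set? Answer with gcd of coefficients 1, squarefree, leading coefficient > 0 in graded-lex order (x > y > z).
x + 3*y - 3*z + 2

(a) deg p = 1. Every cross-section is a straight line — this is a plane.
(b) Observable constraints: it meets the x-axis at x = -2 (among the integer gridlines).
(c) These observations pin down the coefficients.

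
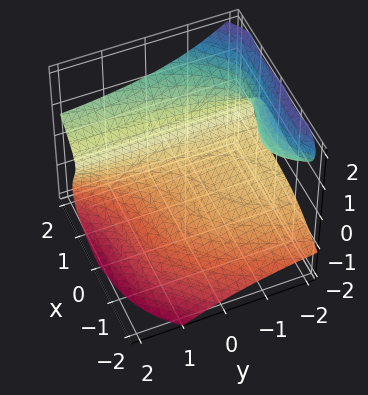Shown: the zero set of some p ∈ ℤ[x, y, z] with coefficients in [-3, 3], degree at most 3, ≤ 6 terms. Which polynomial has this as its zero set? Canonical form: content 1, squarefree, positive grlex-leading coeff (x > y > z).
x^3 - 3*y*z^2 - 3*z^3 - x*z - 2

1. Degree: a generic line meets the surface in up to 3 points, so deg p = 3.
2. Checking where it meets the axes: it misses every integer gridline on the y-axis.
3. The integer polynomial consistent with all of this is the stated p.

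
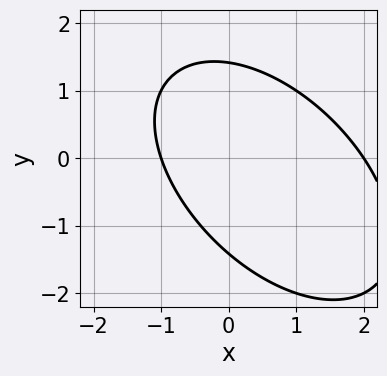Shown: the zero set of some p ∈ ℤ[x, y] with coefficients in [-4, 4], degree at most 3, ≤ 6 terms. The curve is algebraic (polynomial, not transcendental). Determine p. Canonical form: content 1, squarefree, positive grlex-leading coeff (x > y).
1. Degree: a generic line meets the curve in up to 2 points, so deg p = 2.
2. From the axis intercepts and sections: among the integer gridlines, it crosses the x-axis at x ∈ {-1, 2}.
3. The integer polynomial consistent with all of this is the stated p.

x^2 + x*y + y^2 - x - 2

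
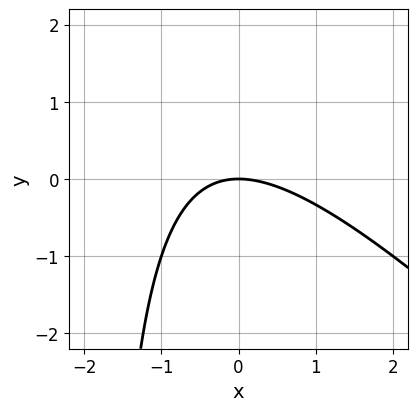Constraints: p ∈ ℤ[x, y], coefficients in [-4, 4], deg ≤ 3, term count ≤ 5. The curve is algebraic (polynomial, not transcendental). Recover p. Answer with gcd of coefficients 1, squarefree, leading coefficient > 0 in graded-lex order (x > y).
First, degree: a generic line meets the curve in up to 2 points, so deg p = 2.
Next, reading off the gridlines: it crosses the y-axis at the gridline y = 0; it crosses the x-axis at the gridline x = 0.
Finally, fitting integer coefficients to these (and the overall shape) gives p.

x^2 + x*y + 2*y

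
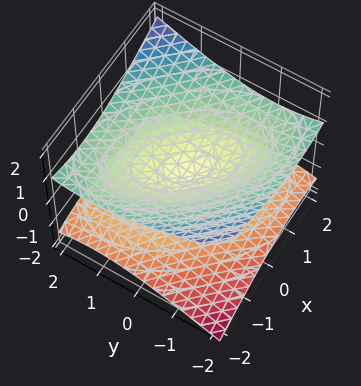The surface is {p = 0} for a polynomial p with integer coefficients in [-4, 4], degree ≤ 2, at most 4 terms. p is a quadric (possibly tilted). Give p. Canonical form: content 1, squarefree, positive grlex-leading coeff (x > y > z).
x^2 + x*y + y^2 - 3*z^2

First, deg p = 2. No degree-1 surface has this shape.
Then, from the visible intercepts: it meets the z-axis at z = 0 (among the integer gridlines); it meets the x-axis at x = 0 (among the integer gridlines); one y-axis crossing is at y = 0.
Finally, the integer polynomial consistent with all of this is the stated p.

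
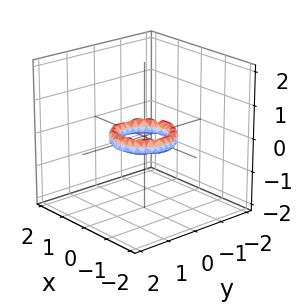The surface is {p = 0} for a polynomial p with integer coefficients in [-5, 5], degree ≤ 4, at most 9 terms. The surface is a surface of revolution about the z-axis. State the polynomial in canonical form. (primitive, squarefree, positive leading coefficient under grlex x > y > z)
2*x^4 + 4*x^2*y^2 + 2*y^4 - 3*x^2 - 3*y^2 + 2*z^2 + 1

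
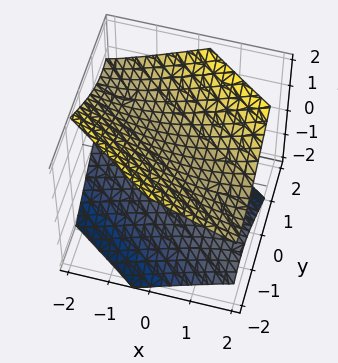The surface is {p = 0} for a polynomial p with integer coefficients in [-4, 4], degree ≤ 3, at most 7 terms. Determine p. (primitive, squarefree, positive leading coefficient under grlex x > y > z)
x^2 + 3*x*y + 2*y^2 - 3*z^2 + 2

First, the picture has 2 separate pieces.
Then, the degree is 2 — a generic line meets the surface in up to 2 points.
Then, against the integer gridlines: it misses every integer gridline on the x-axis; it misses every integer gridline on the y-axis.
Finally, putting this together gives p.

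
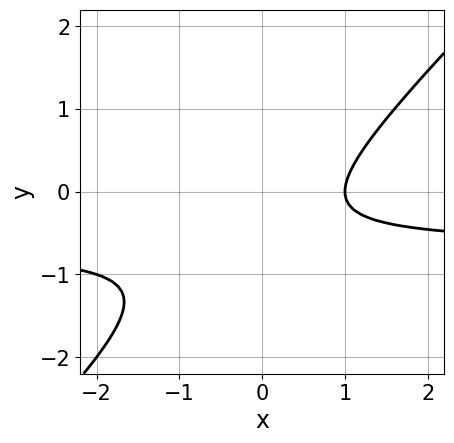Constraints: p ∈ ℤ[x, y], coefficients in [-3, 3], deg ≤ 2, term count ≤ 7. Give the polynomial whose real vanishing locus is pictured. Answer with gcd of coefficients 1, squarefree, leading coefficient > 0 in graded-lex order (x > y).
1. The degree is 2 — a generic line meets the curve in up to 2 points.
2. Observable constraints: no y-intercept at any integer in the box; one x-axis crossing is at x = 1.
3. Putting this together gives p.

3*x*y - 3*y^2 + 2*x - 3*y - 2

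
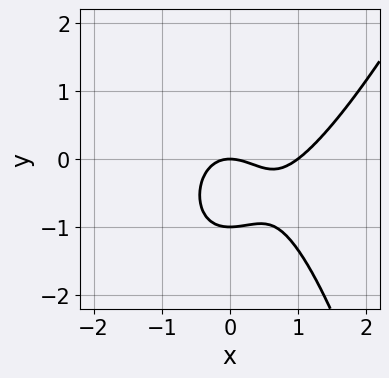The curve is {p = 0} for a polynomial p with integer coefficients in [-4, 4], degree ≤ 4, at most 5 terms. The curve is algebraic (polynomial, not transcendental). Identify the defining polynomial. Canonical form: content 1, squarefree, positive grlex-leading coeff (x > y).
3*x^3 - x^2*y - 3*x^2 - 3*y^2 - 3*y

1. Degree: no degree-2 curve has this shape, so deg p = 3.
2. Against the integer gridlines: among the integer gridlines, it crosses the x-axis at x ∈ {0, 1}; among the integer gridlines, it crosses the y-axis at y ∈ {-1, 0}.
3. Solving for integer coefficients yields p as stated.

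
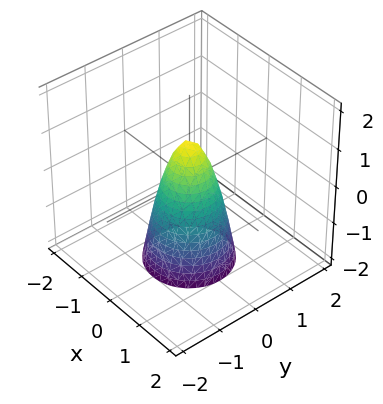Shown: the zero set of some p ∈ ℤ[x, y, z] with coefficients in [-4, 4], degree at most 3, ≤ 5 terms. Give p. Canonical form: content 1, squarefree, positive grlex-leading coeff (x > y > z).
1. The degree is 2 — the shape is more complex than any degree-1 surface.
2. Symmetries: rotational symmetry about the z-axis ⇒ p depends on x, y only through x² + y².
3. Reading off the gridlines: a circular section at z = -1 has radius between 0 and 1; it meets the z-axis at z = 1 (among the integer gridlines).
4. Matching integer coefficients to the picture gives p.

3*x^2 + 3*y^2 + z - 1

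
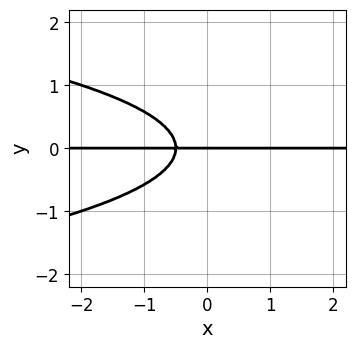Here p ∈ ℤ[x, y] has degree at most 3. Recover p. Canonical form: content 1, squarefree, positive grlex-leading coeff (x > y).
deg p = 3. No degree-2 curve has this shape.
Against the integer gridlines: the visible x-axis segment lies entirely on the curve; it meets the y-axis at y = 0 (among the integer gridlines).
Fitting integer coefficients to these (and the overall shape) gives p.

3*y^3 + 2*x*y + y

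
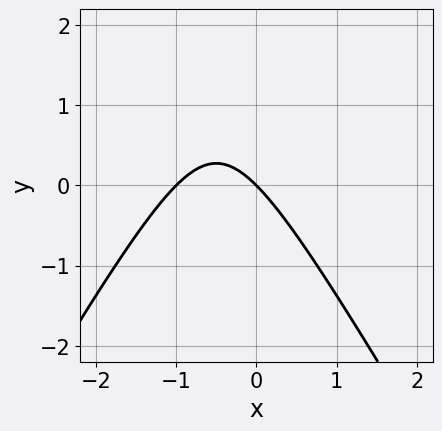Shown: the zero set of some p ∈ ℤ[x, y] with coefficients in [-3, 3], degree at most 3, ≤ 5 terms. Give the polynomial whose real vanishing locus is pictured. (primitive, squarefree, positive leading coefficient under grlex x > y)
3*x^2 - y^2 + 3*x + 3*y

(a) deg p = 2. A generic line meets the curve in up to 2 points.
(b) Checking where it meets the axes: among the integer gridlines, it crosses the x-axis at x ∈ {-1, 0}; one y-axis crossing is at y = 0.
(c) These observations pin down the coefficients.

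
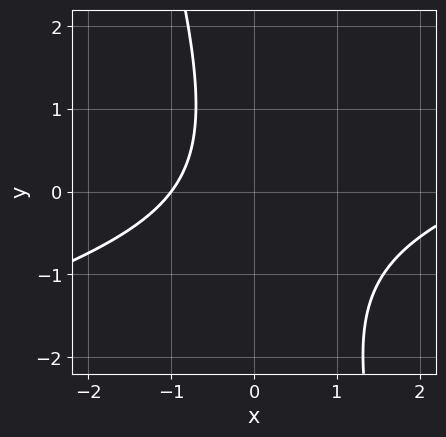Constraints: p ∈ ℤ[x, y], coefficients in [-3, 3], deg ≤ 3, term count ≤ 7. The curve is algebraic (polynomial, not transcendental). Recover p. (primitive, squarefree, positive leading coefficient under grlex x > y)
x^2 - 3*x*y - y^2 - 2*x - 3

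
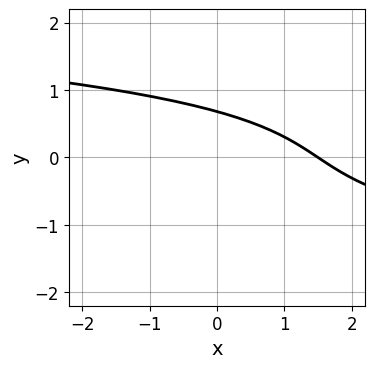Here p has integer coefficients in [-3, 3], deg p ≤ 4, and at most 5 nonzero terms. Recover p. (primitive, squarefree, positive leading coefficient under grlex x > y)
3*y^3 + 2*x + 3*y - 3

1. Degree: a generic line meets the curve in up to 3 points, so deg p = 3.
2. Putting this together gives p.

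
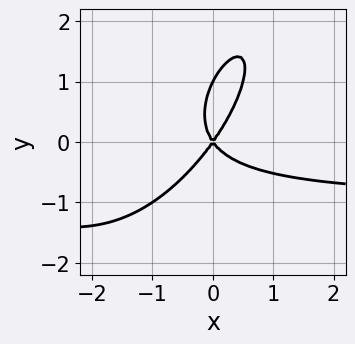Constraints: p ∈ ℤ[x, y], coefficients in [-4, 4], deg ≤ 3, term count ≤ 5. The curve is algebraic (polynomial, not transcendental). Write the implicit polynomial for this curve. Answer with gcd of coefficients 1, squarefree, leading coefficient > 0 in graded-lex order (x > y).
Degree: the shape is more complex than any degree-2 curve, so deg p = 3.
Checking where it meets the axes: it meets the x-axis at x = 0 (among the integer gridlines); the y-axis gridline crossings are at y ∈ {0, 1}.
Putting this together gives p.

2*x^2*y - 2*x*y^2 + y^3 + 2*x^2 - y^2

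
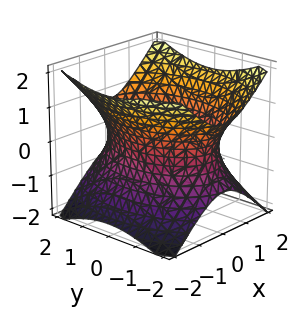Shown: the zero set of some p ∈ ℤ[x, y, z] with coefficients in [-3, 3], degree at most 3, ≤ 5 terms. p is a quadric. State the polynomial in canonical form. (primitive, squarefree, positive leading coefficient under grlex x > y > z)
Degree: one connected sheet with a waist; a quadric, so deg p = 2.
Symmetries: mirror symmetry y ↦ −y ⇒ only even powers of y; it's symmetric under z → −z, forcing even powers of z; it's symmetric under x → −x, forcing even powers of x.
Reading off the gridlines: it misses every integer gridline on the z-axis.
Assembling these constraints gives the stated polynomial.

2*x^2 + y^2 - 2*z^2 - 3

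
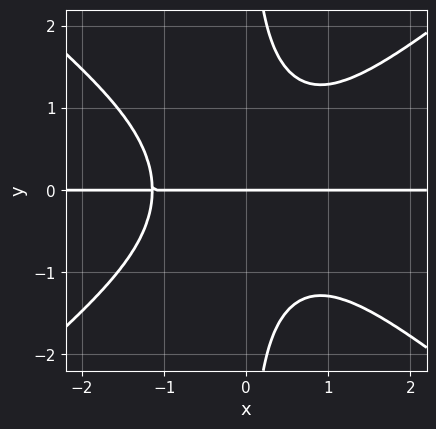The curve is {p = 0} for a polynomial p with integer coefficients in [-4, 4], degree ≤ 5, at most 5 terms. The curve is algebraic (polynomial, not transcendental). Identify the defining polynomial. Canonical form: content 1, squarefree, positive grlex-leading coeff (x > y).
First, the degree is 4 — the shape is more complex than any degree-3 curve.
Then, from the visible intercepts: the visible x-axis segment lies entirely on the curve; it meets the y-axis at y = 0 (among the integer gridlines).
Finally, together with the visible shape, these determine p as stated.

2*x^3*y - 3*x*y^3 + 3*y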